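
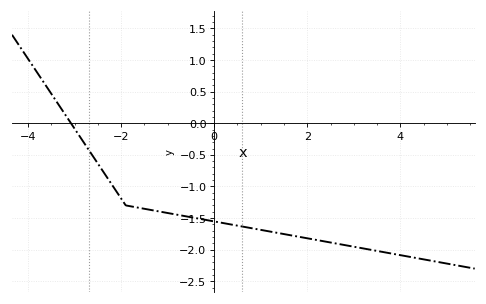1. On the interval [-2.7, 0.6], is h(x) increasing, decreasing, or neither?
decreasing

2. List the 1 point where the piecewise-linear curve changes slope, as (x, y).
(-1.9, -1.3)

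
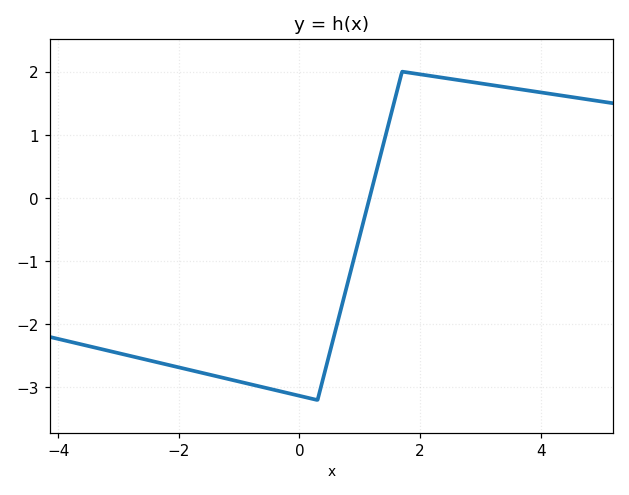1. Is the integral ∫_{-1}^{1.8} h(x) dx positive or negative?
negative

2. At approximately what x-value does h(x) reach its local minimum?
0.2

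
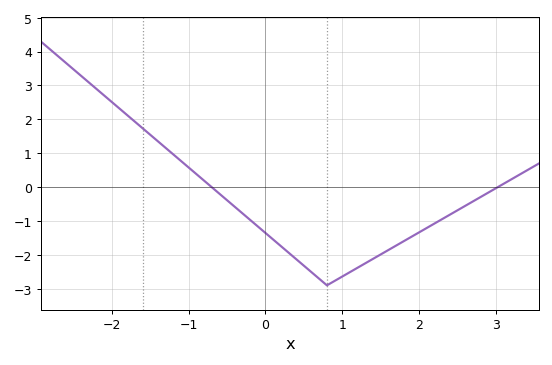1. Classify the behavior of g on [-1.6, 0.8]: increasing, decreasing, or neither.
decreasing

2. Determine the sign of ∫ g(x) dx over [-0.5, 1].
negative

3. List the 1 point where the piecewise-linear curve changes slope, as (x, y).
(0.8, -2.9)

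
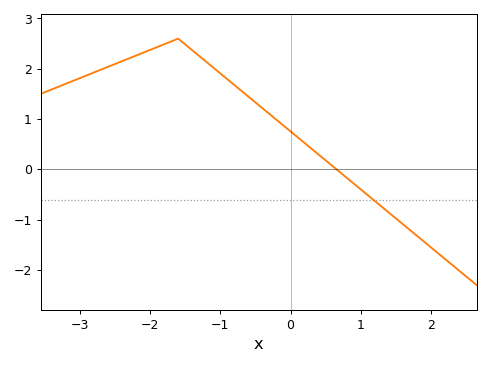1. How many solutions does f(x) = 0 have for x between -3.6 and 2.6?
1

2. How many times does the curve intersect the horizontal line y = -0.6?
1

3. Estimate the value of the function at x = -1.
1.91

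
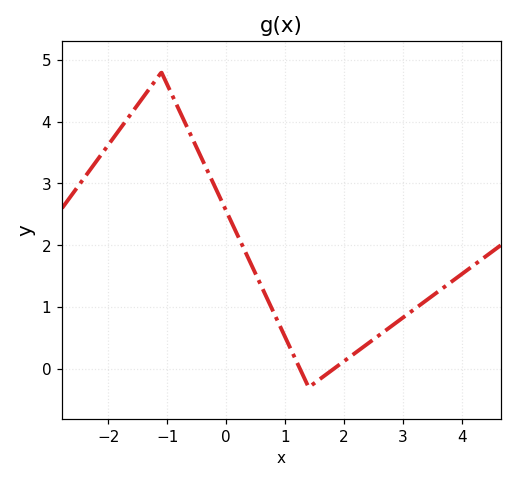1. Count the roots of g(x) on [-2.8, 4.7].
2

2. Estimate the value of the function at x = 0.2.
2.1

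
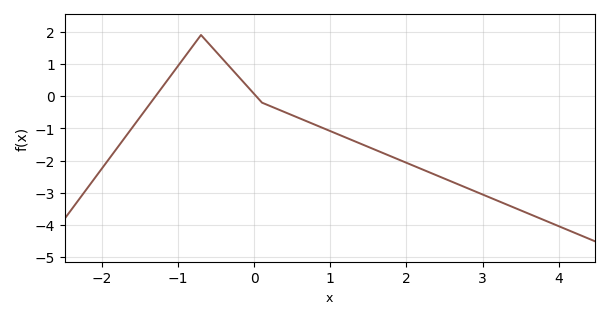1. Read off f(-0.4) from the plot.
1.1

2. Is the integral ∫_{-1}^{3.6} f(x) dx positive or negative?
negative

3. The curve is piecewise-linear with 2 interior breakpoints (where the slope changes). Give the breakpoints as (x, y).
(-0.7, 1.9); (0.1, -0.2)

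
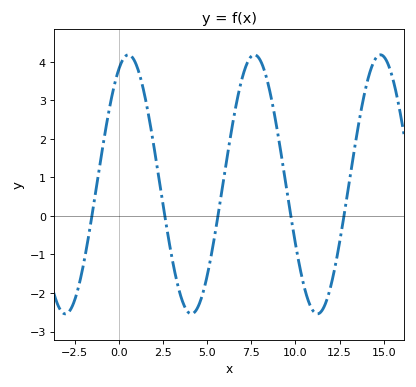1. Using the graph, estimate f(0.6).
4.2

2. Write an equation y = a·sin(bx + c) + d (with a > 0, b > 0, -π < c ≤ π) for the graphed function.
y = 3.36sin(0.88x + 1.1) + 0.82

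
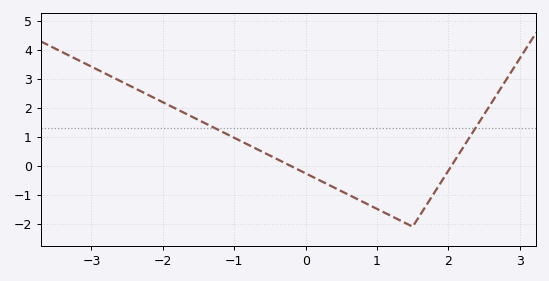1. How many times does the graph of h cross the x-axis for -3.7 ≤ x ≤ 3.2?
2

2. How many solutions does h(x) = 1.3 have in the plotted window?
2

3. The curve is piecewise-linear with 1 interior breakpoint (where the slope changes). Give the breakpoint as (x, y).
(1.5, -2.1)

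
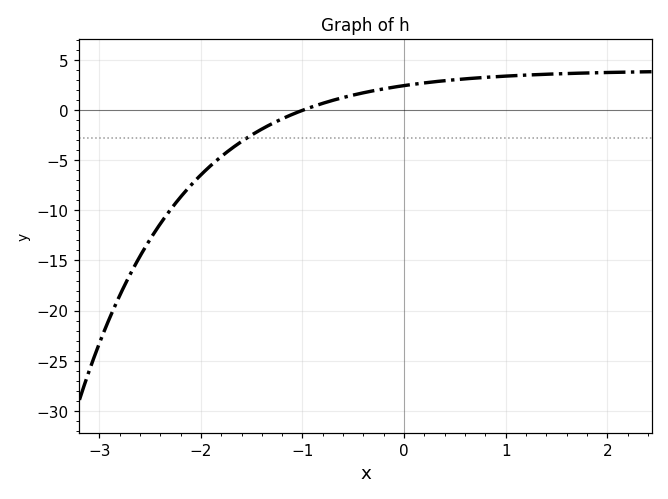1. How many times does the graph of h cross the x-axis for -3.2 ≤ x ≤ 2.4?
1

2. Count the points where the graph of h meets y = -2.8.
1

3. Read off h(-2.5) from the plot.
-12.9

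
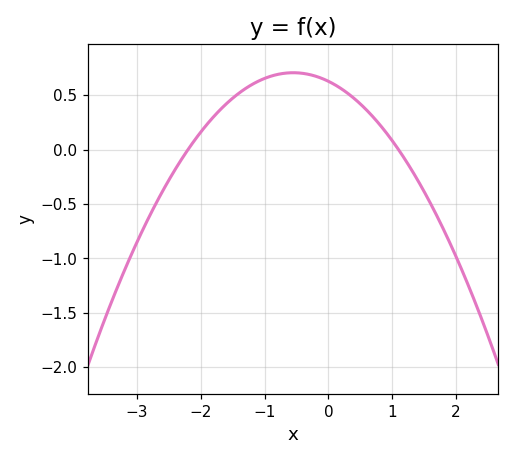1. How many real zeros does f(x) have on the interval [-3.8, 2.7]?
2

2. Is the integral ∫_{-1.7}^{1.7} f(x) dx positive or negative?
positive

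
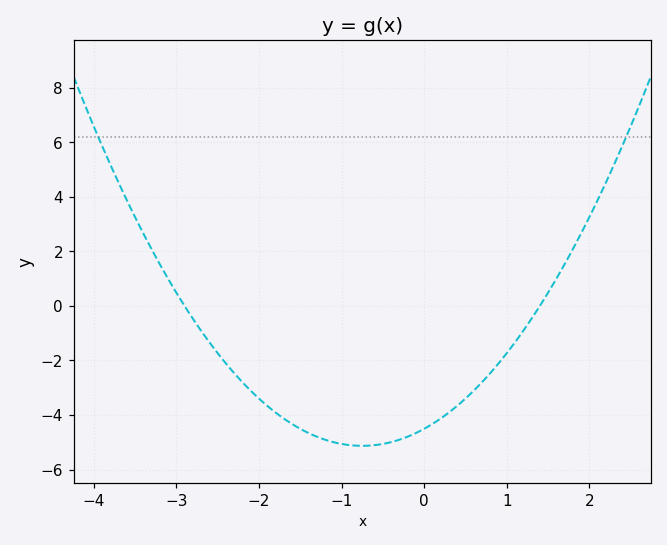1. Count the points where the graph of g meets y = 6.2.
2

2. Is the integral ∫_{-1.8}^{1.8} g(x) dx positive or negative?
negative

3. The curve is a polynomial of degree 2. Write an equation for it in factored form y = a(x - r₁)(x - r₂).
y = 1.11(x + 2.9)(x - 1.4)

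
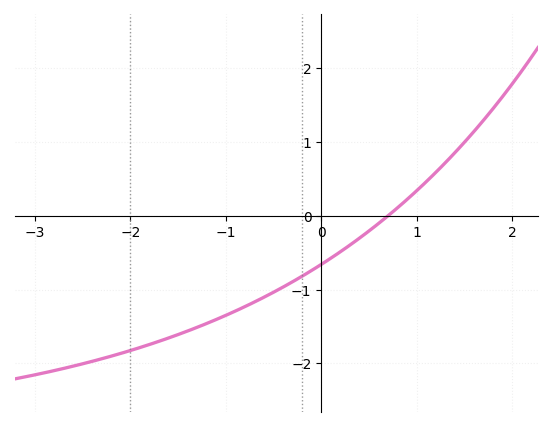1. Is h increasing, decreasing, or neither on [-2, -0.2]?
increasing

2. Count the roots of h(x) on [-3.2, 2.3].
1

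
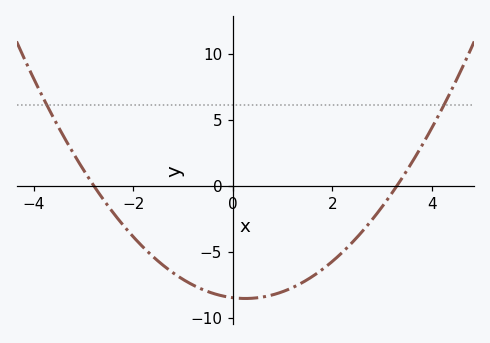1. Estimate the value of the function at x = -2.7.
-0.552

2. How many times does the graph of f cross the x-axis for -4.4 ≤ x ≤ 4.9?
2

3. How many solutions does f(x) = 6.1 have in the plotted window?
2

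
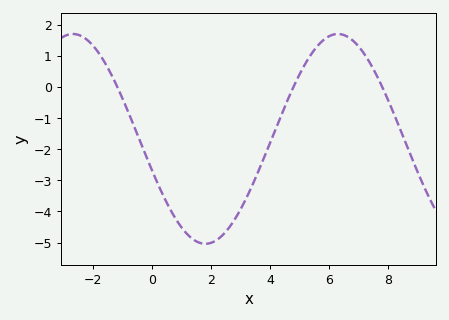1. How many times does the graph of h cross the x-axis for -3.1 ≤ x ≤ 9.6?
3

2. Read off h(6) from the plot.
1.62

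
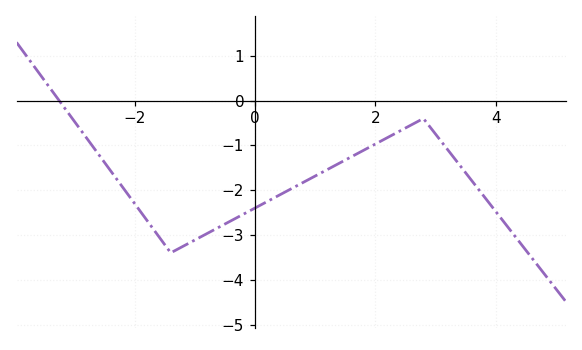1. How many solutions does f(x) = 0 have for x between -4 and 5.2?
1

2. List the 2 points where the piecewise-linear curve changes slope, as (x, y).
(-1.4, -3.4); (2.8, -0.4)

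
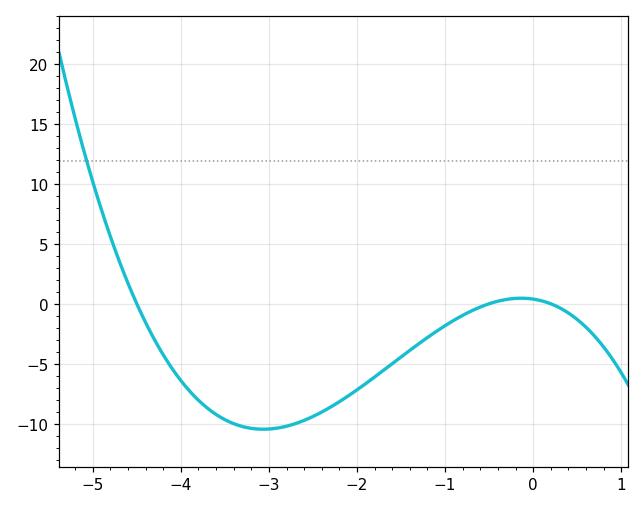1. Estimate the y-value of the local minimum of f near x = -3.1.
-10.5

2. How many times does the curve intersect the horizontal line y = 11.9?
1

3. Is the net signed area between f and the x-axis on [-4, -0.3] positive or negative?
negative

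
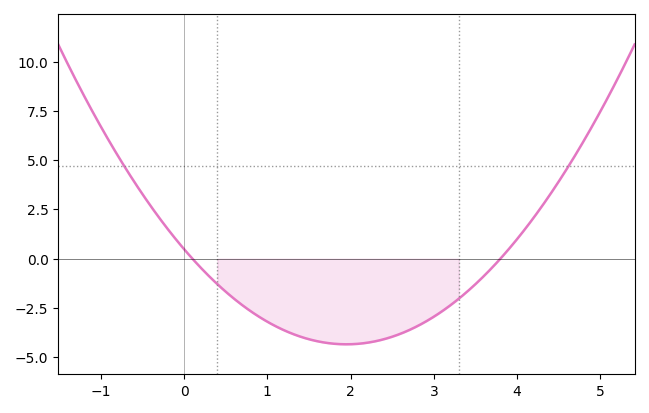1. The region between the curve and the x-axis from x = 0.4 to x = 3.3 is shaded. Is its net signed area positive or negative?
negative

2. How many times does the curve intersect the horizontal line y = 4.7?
2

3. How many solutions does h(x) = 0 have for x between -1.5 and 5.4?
2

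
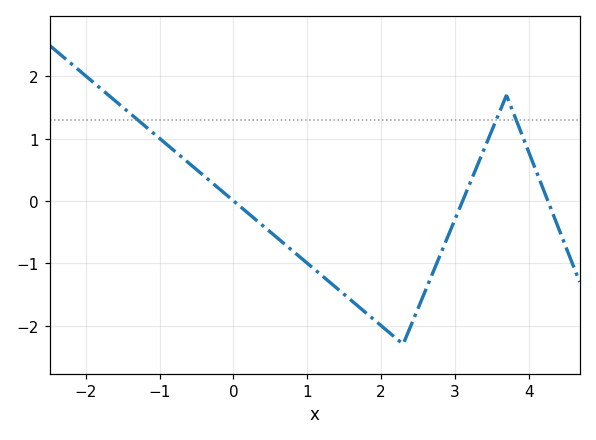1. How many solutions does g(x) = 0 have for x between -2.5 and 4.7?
3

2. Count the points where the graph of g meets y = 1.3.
3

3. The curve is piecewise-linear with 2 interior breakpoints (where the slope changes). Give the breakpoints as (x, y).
(2.3, -2.3); (3.7, 1.7)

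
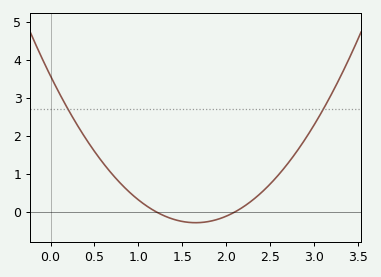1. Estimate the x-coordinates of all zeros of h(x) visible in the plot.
1.2, 2.1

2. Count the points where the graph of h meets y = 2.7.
2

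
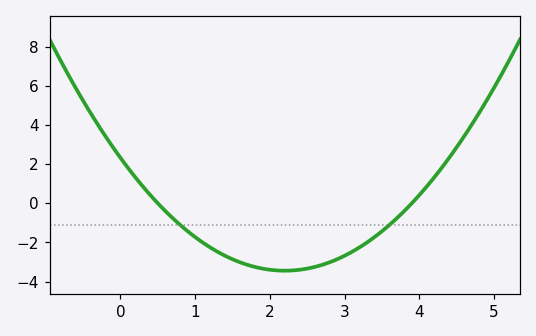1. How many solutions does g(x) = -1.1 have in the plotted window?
2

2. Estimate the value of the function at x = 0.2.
1.4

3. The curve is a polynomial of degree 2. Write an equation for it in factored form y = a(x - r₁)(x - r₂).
y = 1.19(x - 0.5)(x - 3.9)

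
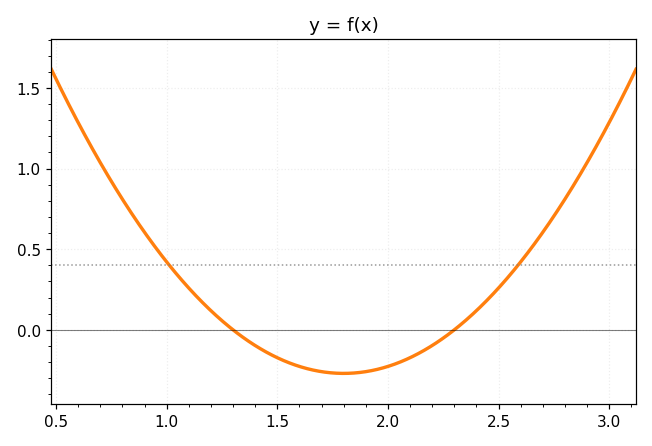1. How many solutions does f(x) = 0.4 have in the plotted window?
2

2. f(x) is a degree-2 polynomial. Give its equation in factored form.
y = 1.08(x - 1.3)(x - 2.3)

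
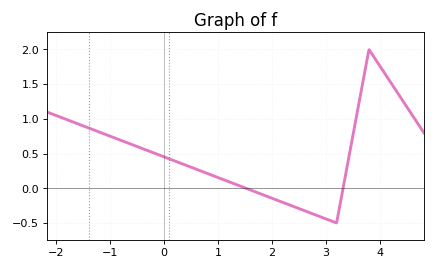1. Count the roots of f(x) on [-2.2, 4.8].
2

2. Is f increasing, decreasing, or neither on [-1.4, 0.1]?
decreasing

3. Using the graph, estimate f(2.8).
-0.4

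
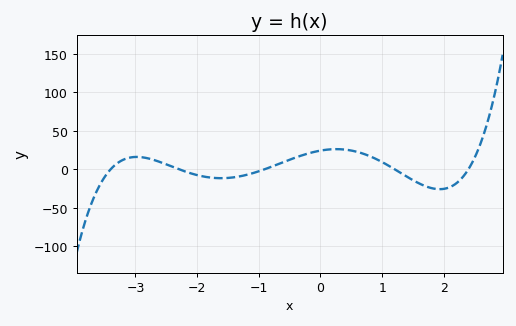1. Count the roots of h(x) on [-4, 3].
5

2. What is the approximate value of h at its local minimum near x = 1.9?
-26.1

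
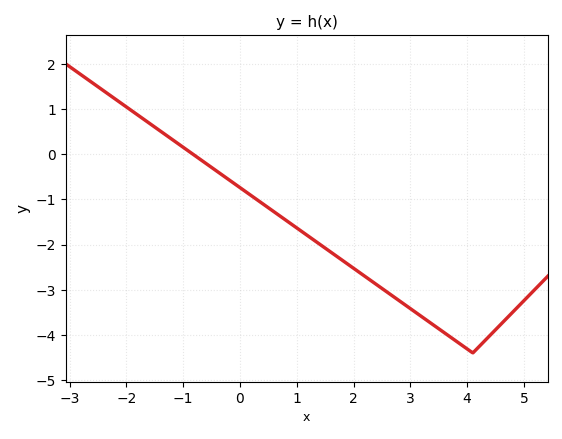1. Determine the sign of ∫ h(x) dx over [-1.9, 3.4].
negative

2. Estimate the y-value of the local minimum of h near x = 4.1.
-4.4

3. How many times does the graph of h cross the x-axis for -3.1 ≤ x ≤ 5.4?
1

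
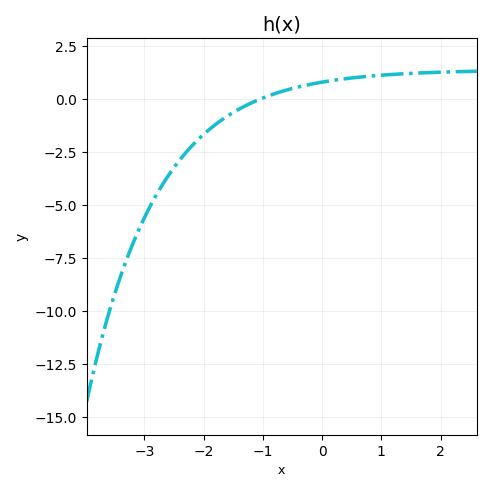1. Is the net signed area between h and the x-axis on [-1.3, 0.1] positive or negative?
positive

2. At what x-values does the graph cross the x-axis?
-1.05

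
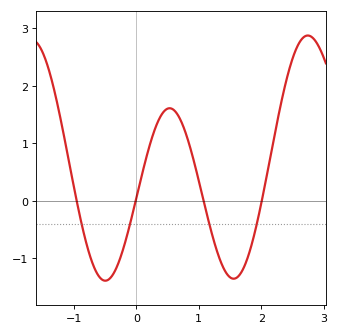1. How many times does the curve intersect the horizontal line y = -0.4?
4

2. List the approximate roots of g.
-1, 0, 1.1, 2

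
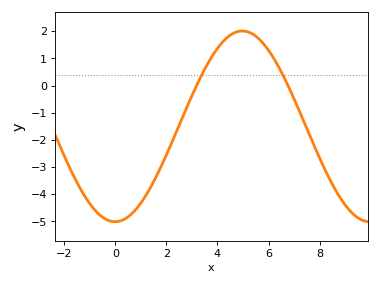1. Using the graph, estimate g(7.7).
-2.02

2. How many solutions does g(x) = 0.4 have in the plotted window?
2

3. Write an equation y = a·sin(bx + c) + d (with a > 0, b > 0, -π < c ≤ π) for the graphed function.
y = 3.51sin(0.63x - 1.56) - 1.5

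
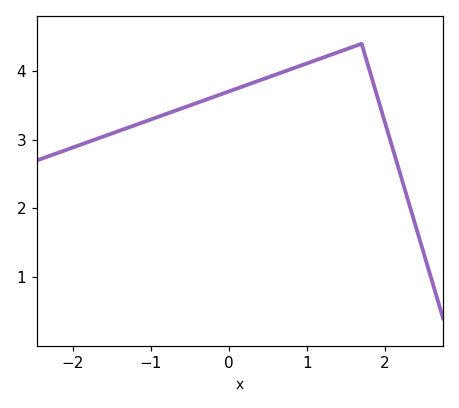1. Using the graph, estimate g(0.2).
3.79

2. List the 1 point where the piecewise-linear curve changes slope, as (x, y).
(1.7, 4.4)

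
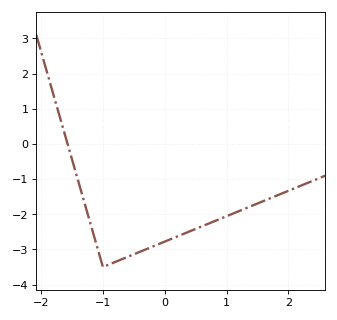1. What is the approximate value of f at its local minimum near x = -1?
-3.5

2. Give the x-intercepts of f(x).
-1.6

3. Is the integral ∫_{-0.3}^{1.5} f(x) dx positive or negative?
negative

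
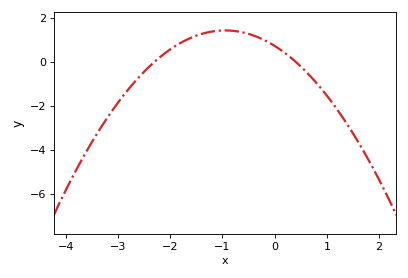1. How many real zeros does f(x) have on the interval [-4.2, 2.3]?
2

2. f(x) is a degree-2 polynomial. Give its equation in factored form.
y = -0.78(x + 2.3)(x - 0.4)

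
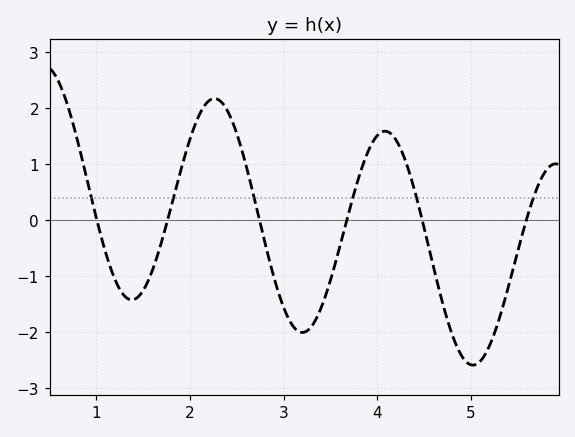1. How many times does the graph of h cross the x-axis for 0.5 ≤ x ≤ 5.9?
6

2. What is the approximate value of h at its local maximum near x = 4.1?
1.59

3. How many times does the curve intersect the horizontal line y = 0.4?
6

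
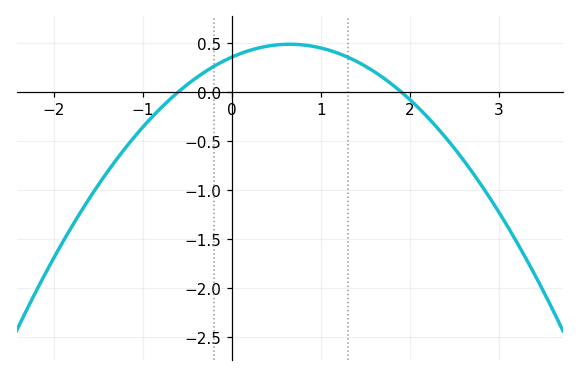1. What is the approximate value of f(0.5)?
0.5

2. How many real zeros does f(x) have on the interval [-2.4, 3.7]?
2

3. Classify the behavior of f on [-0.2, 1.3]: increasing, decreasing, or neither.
neither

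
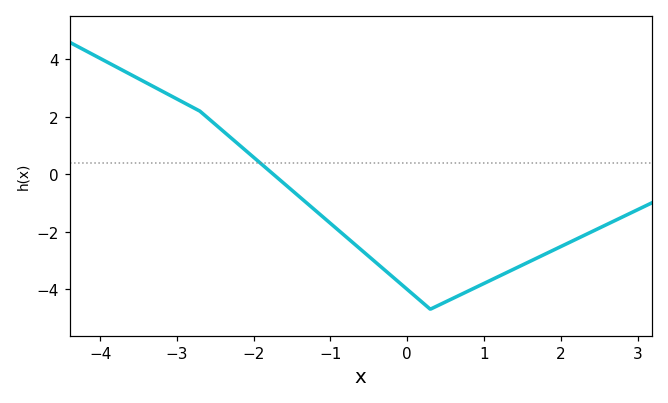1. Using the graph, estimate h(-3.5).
3.33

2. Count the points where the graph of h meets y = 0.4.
1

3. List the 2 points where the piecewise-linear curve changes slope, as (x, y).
(-2.7, 2.2); (0.3, -4.7)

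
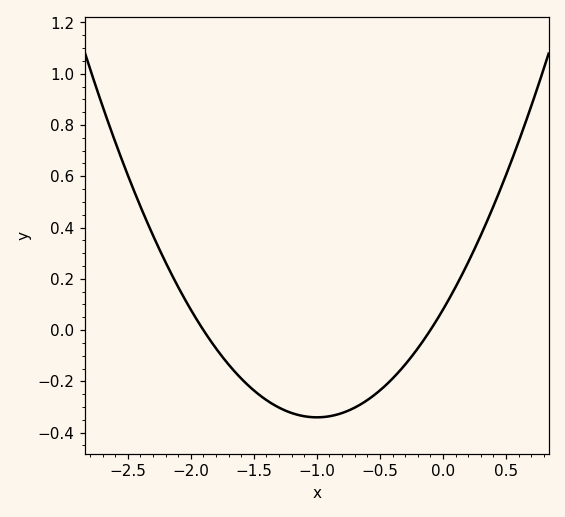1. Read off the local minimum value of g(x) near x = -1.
-0.34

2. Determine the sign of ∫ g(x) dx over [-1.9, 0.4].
negative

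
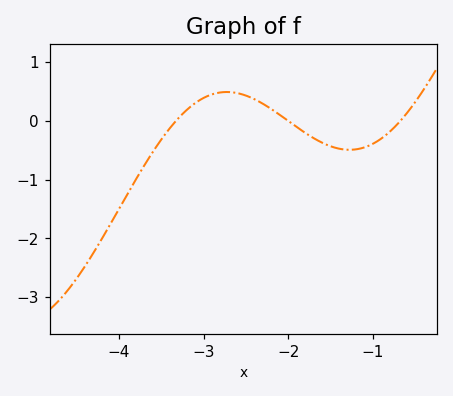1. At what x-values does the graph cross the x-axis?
-3.3, -2, -0.7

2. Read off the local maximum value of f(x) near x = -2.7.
0.5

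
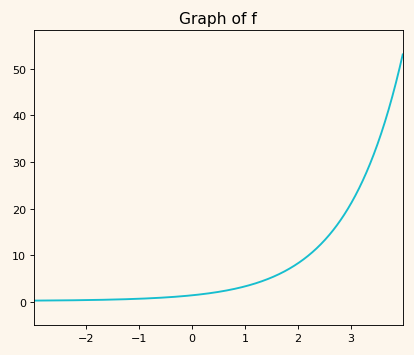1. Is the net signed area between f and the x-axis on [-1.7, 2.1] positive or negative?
positive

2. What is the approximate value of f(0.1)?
1.59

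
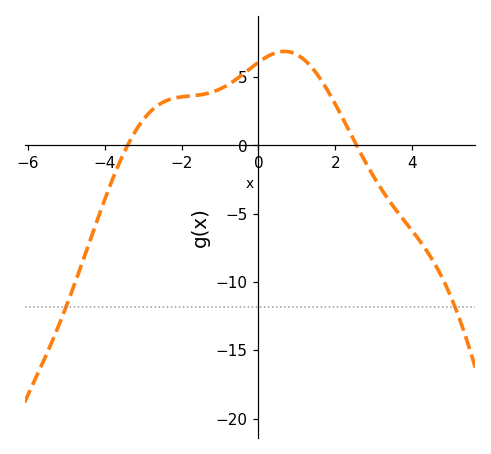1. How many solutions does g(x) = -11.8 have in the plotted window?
2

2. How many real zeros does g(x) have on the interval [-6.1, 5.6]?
2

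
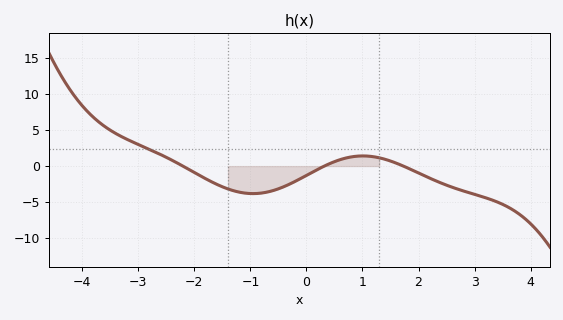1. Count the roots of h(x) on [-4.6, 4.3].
3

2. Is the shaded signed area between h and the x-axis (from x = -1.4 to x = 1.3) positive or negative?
negative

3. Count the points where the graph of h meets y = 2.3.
1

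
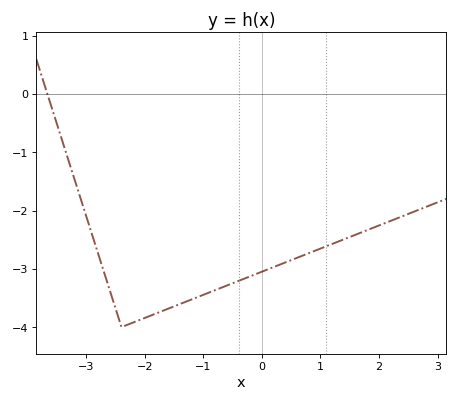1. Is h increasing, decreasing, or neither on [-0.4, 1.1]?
increasing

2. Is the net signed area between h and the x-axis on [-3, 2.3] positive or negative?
negative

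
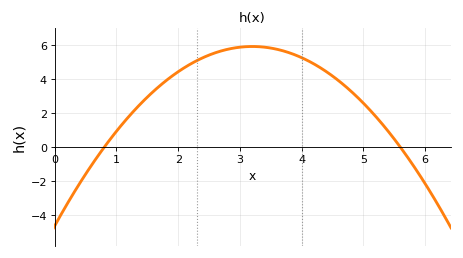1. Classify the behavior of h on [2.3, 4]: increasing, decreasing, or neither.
neither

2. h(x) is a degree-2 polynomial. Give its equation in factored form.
y = -1.03(x - 0.8)(x - 5.6)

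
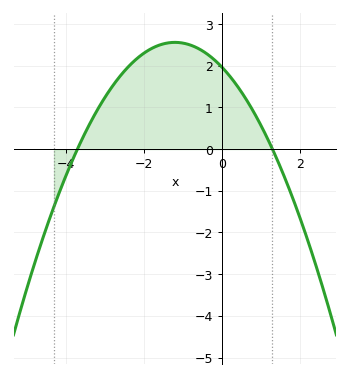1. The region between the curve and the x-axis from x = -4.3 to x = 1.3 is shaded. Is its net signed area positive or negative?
positive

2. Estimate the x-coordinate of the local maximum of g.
-1.2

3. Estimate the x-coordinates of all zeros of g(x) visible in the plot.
-3.8, 1.2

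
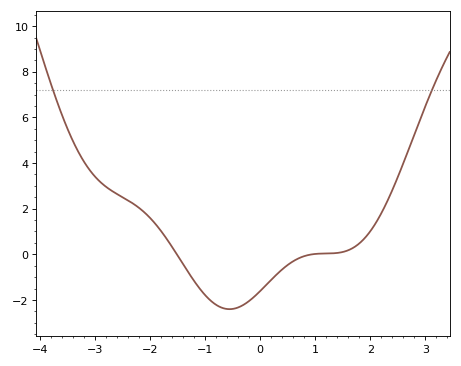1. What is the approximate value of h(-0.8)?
-2.2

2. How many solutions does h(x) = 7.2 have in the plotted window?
2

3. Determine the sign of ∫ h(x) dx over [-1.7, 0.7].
negative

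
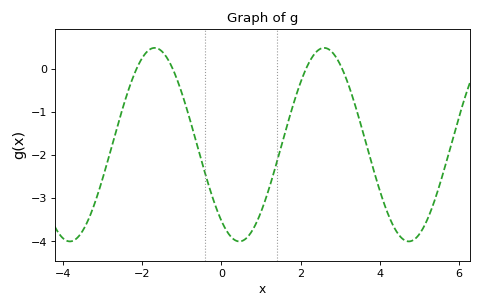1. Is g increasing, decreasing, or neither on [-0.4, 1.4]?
neither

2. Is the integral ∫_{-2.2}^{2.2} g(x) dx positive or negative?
negative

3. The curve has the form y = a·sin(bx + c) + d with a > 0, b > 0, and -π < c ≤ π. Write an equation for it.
y = 2.24sin(1.5x - 2.2) - 1.76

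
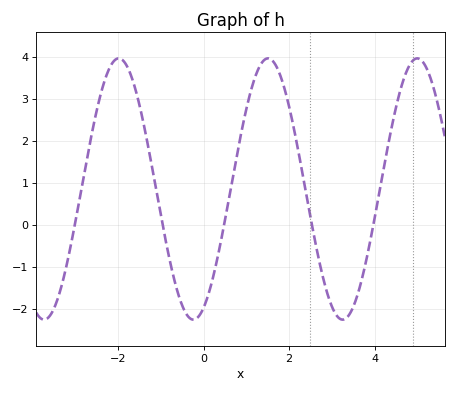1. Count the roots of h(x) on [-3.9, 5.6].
5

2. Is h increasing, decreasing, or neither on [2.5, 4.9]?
neither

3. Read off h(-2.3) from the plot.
3.5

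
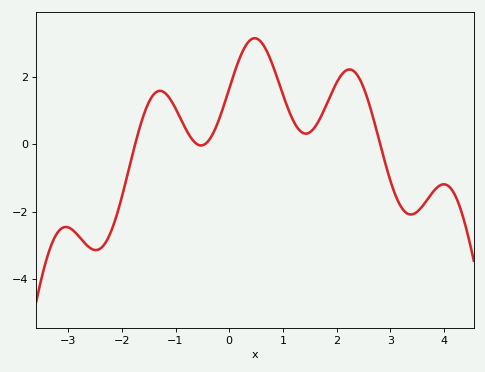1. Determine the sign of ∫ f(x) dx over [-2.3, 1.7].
positive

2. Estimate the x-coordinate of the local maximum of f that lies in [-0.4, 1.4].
0.473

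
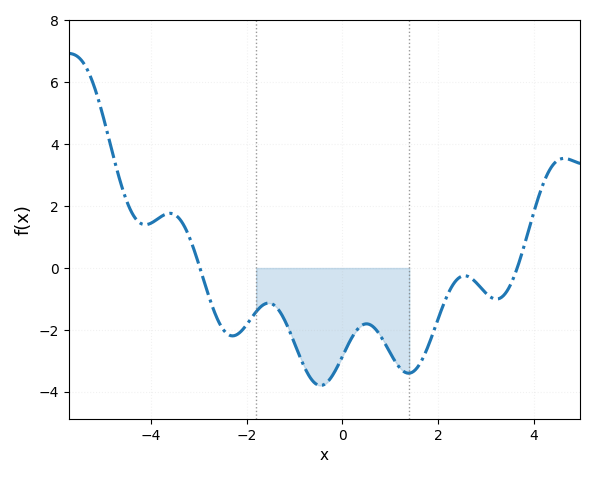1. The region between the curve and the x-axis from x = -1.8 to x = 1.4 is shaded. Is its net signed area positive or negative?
negative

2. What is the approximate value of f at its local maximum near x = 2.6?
-0.25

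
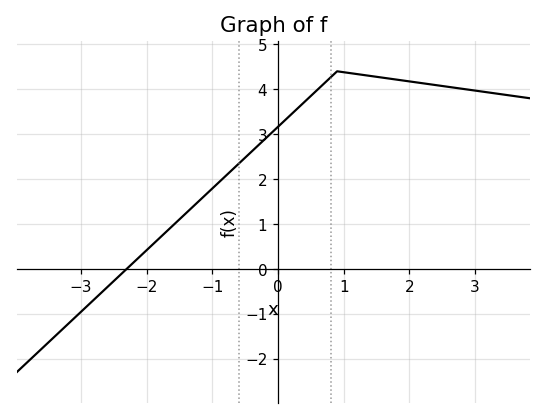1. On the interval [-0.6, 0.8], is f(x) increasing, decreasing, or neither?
increasing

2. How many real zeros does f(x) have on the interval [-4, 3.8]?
1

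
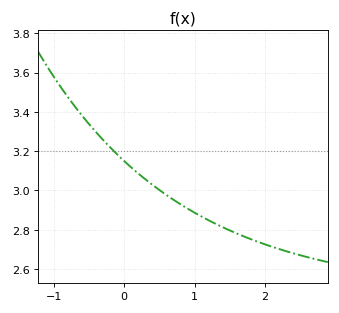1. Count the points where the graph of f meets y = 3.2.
1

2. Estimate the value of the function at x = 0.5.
3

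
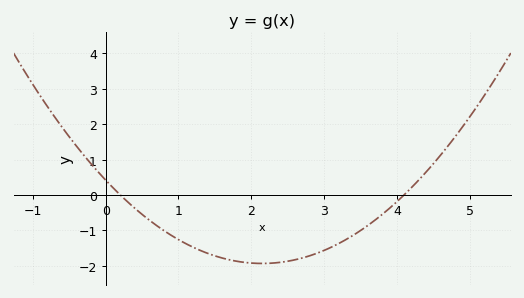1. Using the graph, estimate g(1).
-1.26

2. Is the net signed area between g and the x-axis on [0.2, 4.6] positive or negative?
negative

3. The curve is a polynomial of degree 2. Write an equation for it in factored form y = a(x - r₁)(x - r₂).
y = 0.51(x - 0.2)(x - 4.1)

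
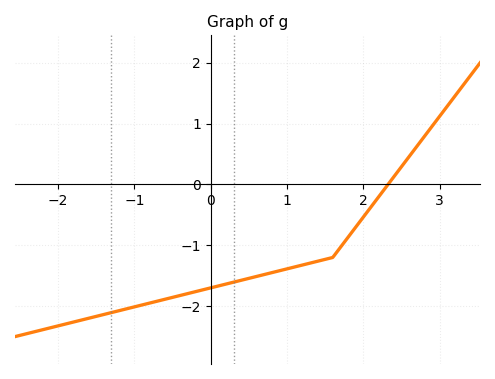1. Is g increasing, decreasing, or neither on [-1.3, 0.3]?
increasing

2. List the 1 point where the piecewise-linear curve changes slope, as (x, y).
(1.6, -1.2)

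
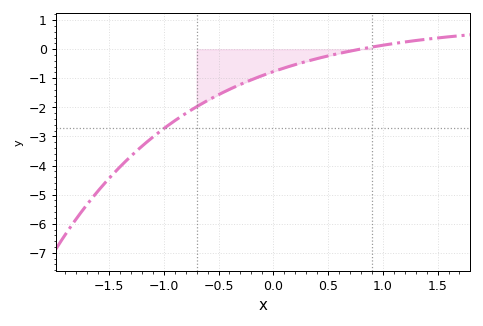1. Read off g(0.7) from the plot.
-0.1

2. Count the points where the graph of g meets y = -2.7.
1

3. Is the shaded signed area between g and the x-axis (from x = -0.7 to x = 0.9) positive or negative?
negative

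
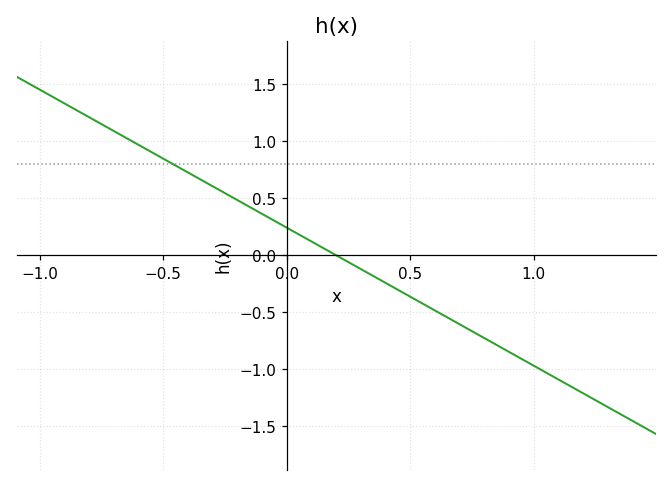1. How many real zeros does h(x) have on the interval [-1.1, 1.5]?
1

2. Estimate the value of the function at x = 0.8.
-0.726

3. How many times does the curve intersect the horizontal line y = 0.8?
1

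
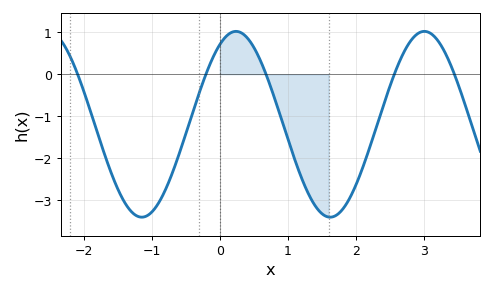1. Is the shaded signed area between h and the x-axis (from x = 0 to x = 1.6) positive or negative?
negative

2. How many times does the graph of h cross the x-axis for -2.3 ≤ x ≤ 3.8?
5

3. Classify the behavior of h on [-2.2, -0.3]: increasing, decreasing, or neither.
neither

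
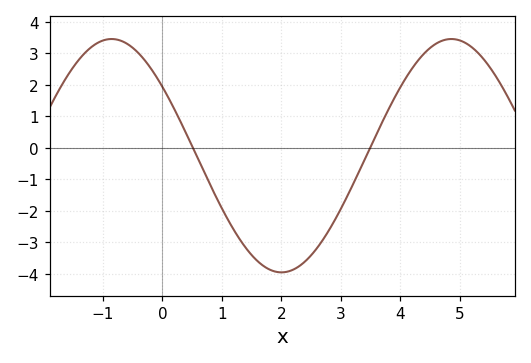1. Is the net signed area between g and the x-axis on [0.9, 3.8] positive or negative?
negative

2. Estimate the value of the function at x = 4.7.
3.4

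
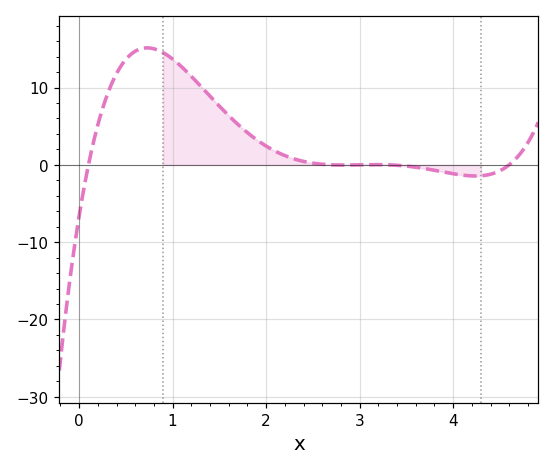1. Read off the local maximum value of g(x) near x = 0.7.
15.1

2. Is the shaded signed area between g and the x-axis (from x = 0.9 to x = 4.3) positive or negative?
positive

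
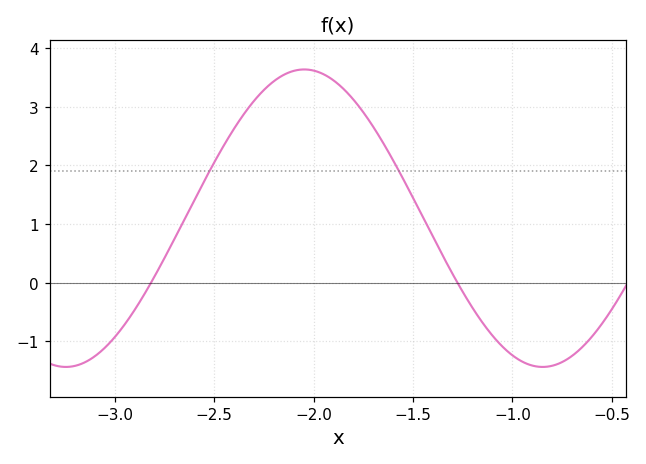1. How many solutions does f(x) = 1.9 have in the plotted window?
2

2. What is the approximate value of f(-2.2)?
3.44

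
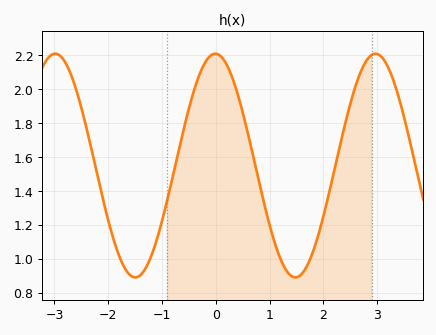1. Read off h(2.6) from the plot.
2.02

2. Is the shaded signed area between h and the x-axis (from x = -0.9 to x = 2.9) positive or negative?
positive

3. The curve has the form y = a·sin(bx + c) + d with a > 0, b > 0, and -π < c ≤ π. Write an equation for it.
y = 0.66sin(2.1x + 1.6) + 1.55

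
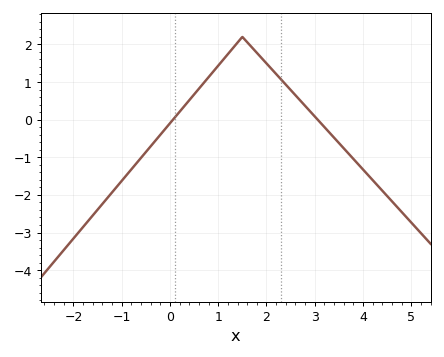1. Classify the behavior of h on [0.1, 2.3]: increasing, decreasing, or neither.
neither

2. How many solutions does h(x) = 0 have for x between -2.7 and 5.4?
2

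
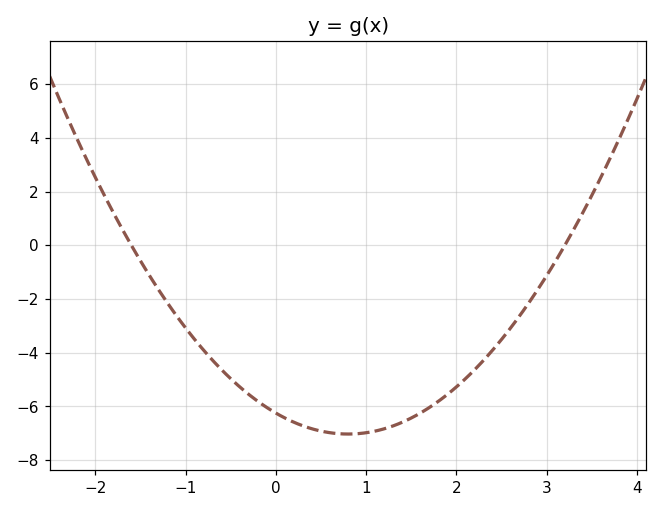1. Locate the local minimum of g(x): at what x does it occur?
0.8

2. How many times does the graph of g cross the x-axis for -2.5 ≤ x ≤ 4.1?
2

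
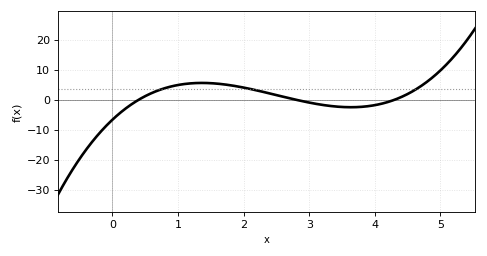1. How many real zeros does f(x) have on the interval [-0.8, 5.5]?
3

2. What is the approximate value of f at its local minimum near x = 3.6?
-2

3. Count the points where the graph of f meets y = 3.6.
3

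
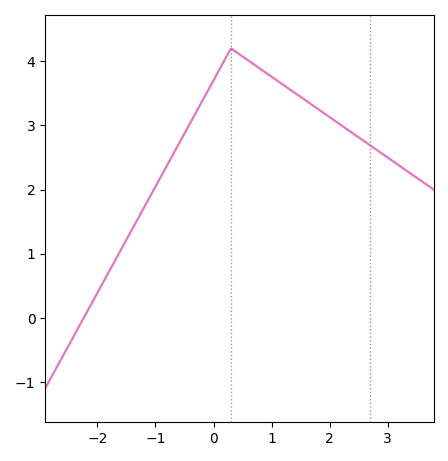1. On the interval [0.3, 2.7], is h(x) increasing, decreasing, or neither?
decreasing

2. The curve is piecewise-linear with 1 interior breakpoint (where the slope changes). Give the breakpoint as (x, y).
(0.3, 4.2)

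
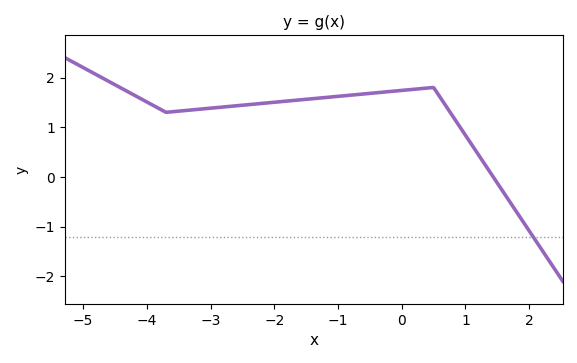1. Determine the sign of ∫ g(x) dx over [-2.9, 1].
positive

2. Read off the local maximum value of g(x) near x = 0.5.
1.8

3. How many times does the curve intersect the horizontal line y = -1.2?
1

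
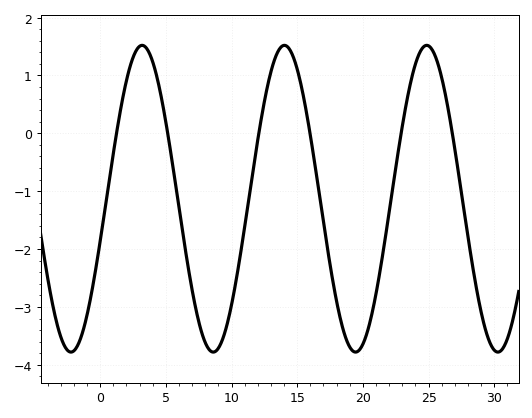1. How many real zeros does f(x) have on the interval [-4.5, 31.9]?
6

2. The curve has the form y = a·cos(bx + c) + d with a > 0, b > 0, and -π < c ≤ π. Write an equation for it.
y = 2.65cos(0.58x - 1.9) - 1.13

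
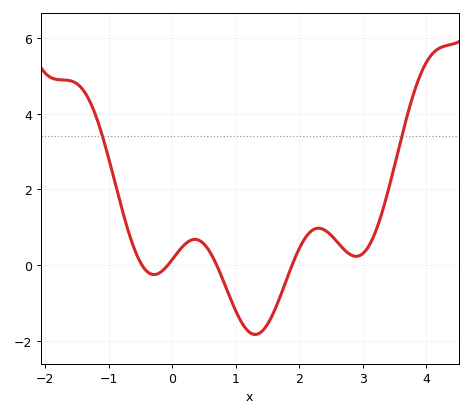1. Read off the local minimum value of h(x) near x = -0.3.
-0.248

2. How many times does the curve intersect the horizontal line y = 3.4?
2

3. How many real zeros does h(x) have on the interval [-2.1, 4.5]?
4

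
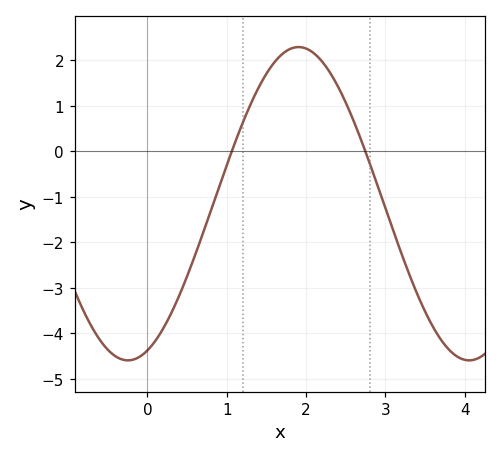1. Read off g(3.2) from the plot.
-2.23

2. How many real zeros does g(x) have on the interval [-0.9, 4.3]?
2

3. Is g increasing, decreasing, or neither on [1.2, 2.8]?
neither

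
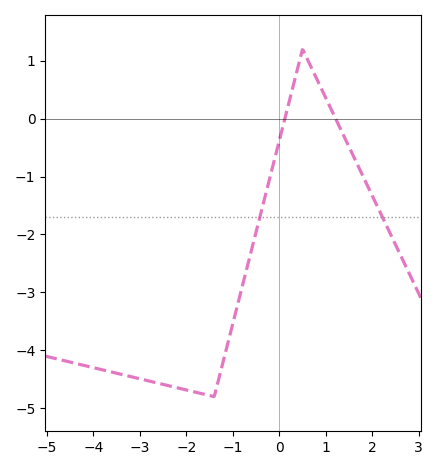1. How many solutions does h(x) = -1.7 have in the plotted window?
2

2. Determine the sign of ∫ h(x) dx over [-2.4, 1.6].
negative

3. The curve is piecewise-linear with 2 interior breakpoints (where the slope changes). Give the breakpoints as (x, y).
(-1.4, -4.8); (0.5, 1.2)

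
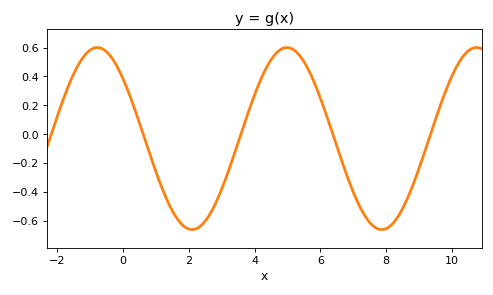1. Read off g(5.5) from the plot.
0.503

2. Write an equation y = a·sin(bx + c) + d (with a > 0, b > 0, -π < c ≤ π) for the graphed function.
y = 0.63sin(1.09x + 2.42) - 0.03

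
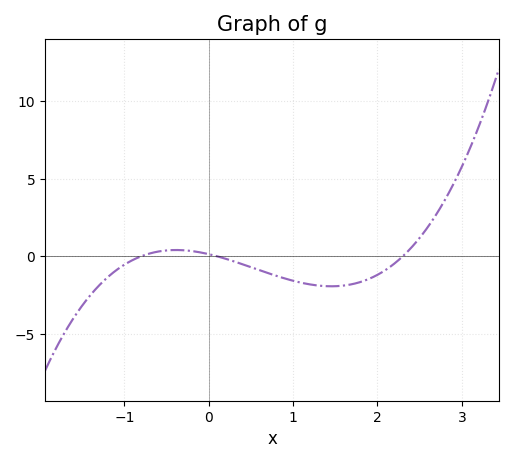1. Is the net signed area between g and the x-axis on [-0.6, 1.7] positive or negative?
negative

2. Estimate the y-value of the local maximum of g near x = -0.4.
0.5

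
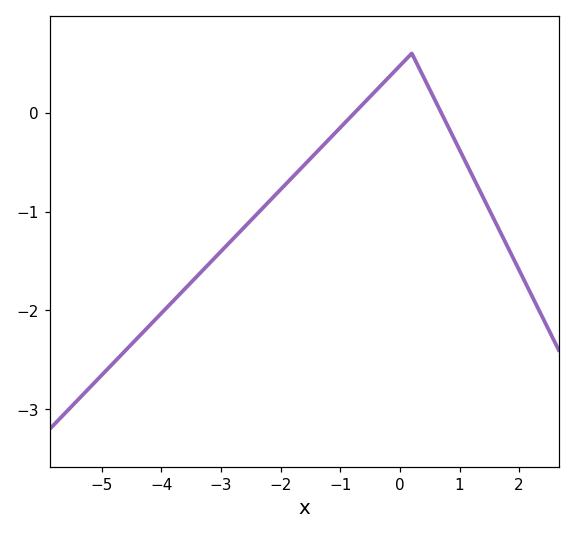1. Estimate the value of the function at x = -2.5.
-1.1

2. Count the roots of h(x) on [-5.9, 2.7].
2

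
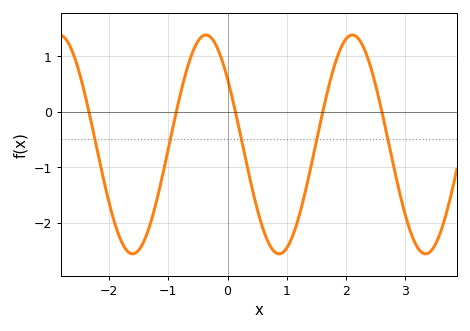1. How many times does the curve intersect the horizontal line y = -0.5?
5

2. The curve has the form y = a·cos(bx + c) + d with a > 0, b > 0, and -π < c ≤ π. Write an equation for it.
y = 1.97cos(2.5x + 0.93) - 0.59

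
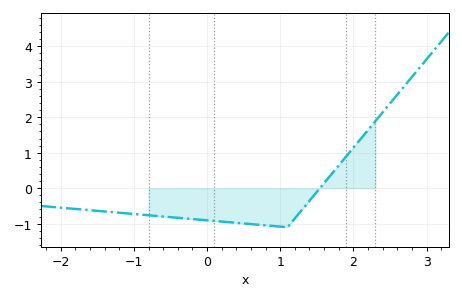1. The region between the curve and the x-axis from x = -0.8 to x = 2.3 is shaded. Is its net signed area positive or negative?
negative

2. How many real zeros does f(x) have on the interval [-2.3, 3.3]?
1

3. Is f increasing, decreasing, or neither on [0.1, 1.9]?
neither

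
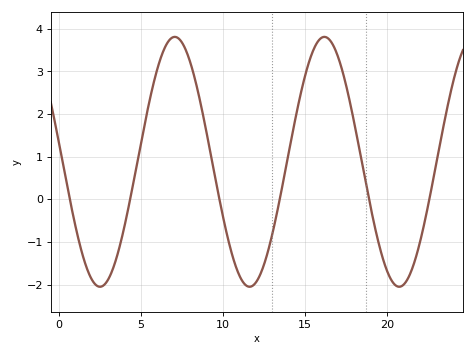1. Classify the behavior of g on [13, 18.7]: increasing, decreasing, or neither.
neither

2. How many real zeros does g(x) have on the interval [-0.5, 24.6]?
6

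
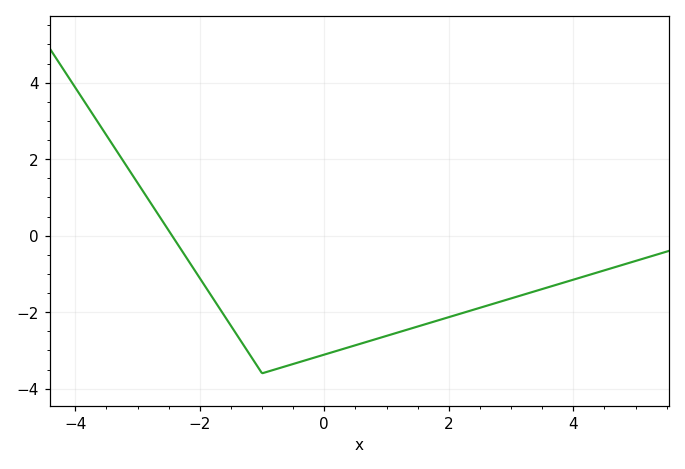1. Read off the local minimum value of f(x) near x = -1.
-3.6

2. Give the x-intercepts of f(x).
-2.4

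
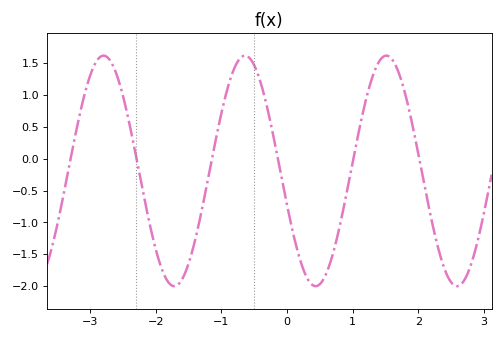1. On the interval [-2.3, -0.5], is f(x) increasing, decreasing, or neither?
neither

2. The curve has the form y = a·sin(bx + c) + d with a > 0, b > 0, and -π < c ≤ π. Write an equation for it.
y = 1.81sin(2.9x - 2.8) - 0.19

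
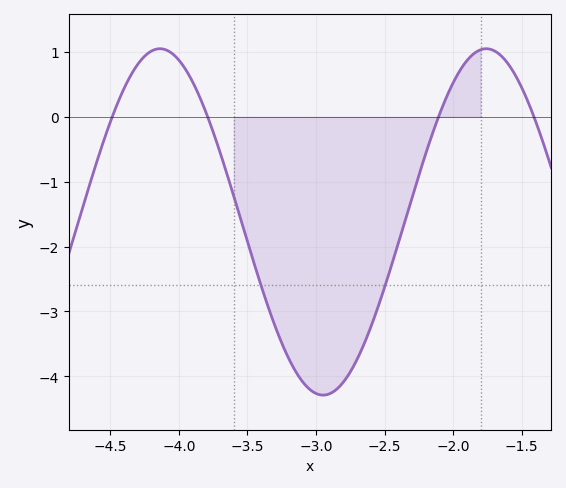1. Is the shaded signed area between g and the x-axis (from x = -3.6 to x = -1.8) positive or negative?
negative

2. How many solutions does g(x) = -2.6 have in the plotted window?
2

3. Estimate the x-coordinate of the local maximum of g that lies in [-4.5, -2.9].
-4.15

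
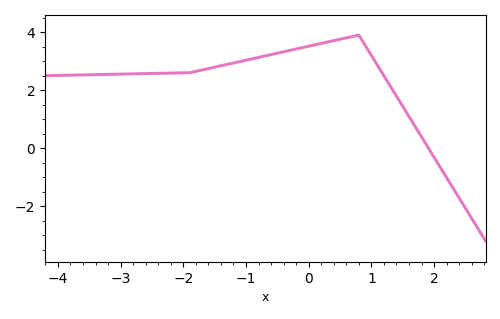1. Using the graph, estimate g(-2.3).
2.58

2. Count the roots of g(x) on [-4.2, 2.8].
1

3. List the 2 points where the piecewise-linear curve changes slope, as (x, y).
(-1.9, 2.6); (0.8, 3.9)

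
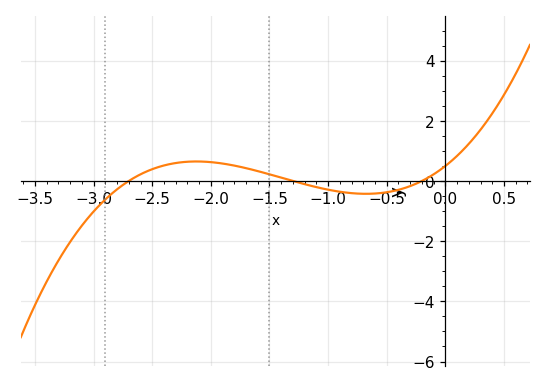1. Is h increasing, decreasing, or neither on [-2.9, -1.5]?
neither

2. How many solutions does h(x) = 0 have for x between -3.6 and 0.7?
3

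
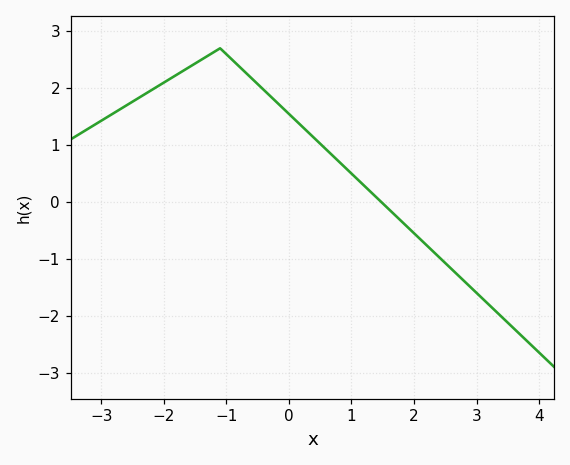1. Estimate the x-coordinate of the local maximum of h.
-1.2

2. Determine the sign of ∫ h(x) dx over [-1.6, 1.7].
positive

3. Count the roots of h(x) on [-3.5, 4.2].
1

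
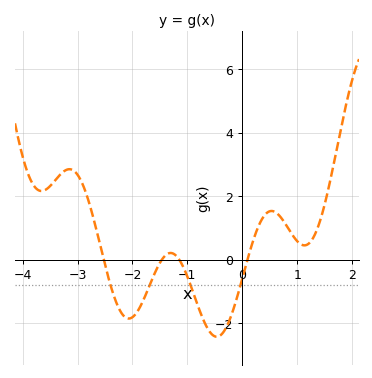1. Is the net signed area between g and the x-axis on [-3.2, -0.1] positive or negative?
negative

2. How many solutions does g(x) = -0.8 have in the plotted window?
4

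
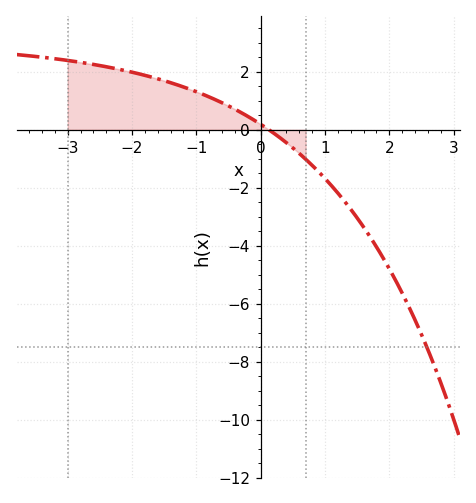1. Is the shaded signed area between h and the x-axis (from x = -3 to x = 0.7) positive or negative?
positive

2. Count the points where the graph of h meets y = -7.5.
1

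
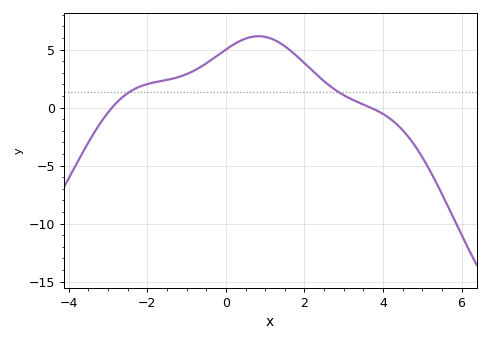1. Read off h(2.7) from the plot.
1.73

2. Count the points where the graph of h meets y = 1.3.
2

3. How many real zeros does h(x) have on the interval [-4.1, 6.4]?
2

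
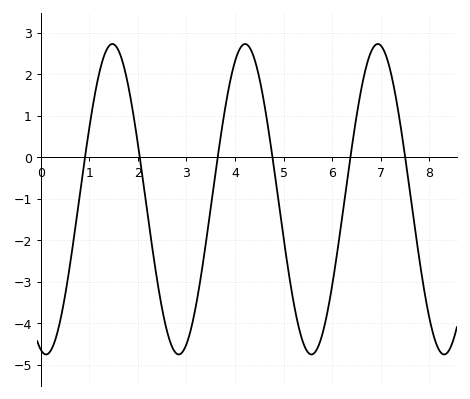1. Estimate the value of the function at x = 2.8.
-4.7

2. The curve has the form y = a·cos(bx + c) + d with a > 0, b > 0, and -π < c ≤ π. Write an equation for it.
y = 3.74cos(2.3x + 2.9) - 1.01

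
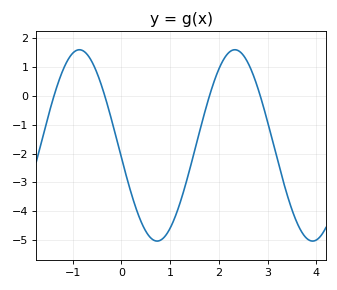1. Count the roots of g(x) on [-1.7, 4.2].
4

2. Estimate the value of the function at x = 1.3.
-3.2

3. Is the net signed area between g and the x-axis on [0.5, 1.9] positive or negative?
negative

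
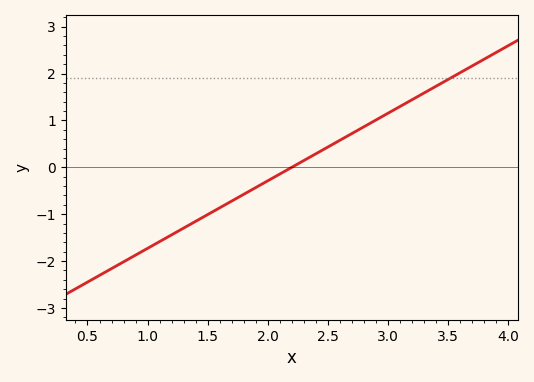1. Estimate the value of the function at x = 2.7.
0.72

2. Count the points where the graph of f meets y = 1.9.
1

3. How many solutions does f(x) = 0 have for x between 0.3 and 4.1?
1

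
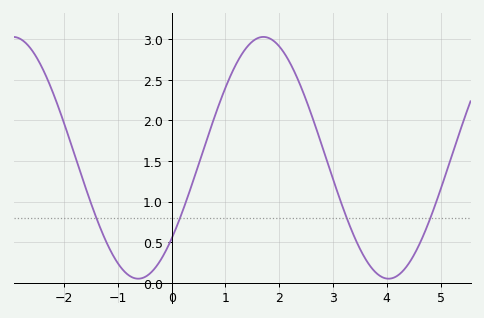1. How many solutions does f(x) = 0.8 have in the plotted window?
4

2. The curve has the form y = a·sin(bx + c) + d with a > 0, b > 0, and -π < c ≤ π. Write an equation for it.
y = 1.49sin(1.4x - 0.73) + 1.54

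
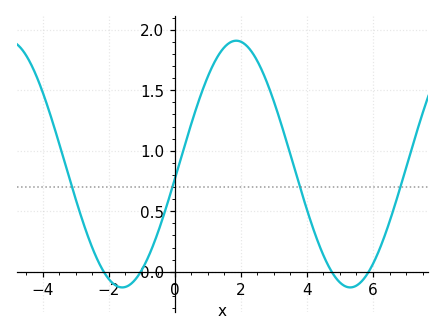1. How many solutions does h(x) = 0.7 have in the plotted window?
4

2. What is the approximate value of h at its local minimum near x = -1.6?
-0.15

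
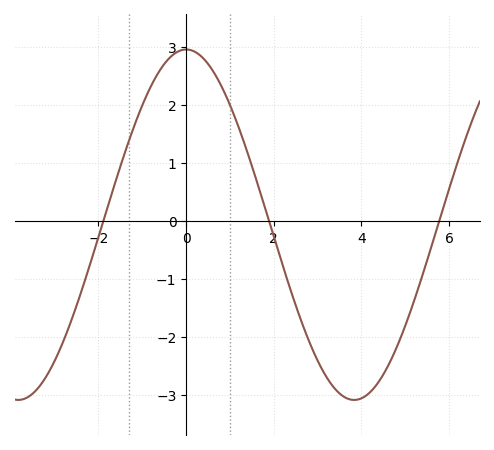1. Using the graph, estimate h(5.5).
-0.7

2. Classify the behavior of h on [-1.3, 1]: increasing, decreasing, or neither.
neither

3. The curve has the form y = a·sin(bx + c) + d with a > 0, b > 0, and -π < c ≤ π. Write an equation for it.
y = 3.02sin(0.82x + 1.6) - 0.06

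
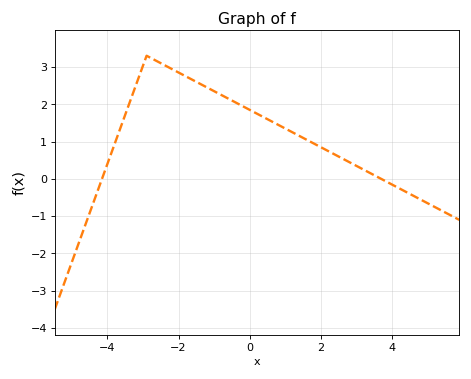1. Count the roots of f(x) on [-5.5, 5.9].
2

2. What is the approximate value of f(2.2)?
0.745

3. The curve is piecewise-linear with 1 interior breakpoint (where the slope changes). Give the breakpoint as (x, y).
(-2.9, 3.3)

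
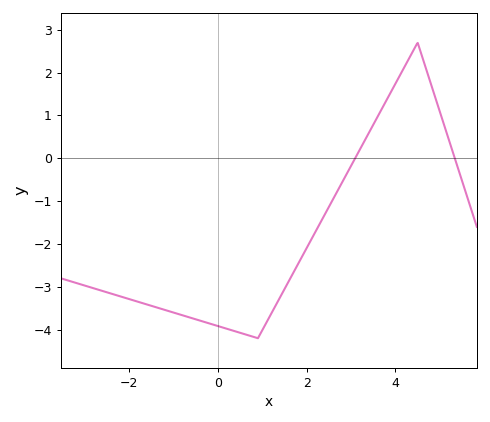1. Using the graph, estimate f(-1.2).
-3.54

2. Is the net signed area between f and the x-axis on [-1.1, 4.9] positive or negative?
negative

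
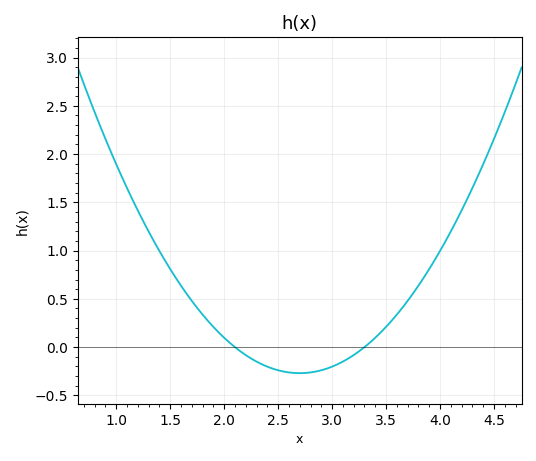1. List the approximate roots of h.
2.1, 3.3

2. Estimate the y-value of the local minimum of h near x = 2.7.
-0.27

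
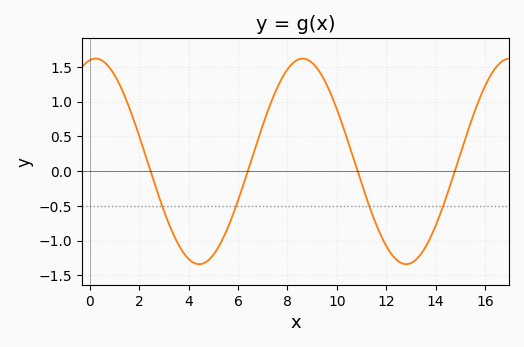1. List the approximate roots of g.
2.4, 6.4, 10.8, 14.8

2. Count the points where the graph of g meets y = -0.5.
4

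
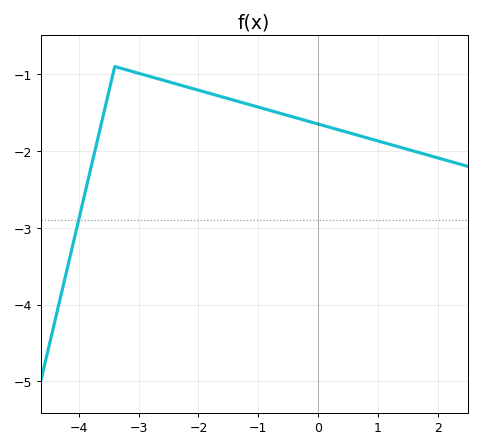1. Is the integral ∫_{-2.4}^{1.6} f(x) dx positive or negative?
negative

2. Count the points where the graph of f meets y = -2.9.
1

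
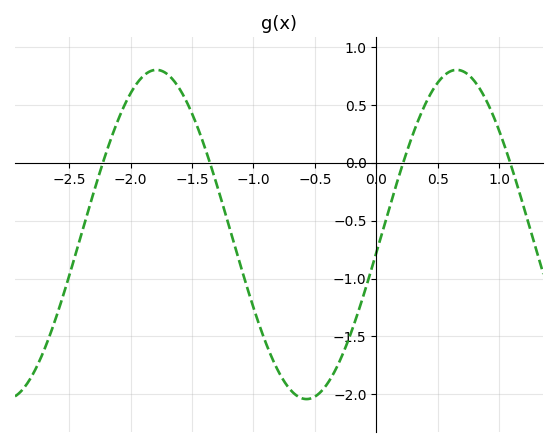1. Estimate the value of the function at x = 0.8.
0.702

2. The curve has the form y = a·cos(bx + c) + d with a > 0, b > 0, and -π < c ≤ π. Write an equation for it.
y = 1.42cos(2.57x - 1.68) - 0.62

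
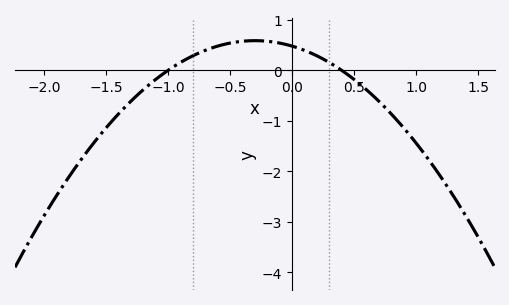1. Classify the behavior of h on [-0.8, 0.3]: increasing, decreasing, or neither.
neither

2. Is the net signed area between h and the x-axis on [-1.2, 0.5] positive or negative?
positive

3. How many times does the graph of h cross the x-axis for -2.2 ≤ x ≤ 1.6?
2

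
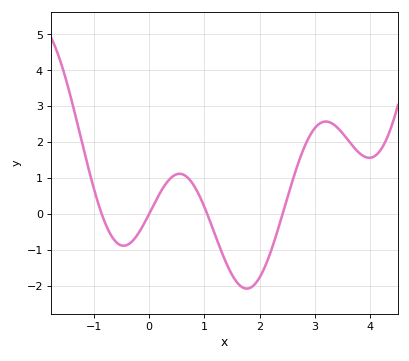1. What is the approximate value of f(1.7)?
-2.1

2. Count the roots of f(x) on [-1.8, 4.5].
4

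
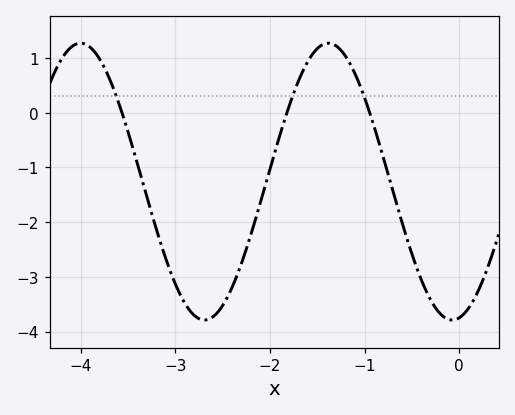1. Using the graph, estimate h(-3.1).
-2.7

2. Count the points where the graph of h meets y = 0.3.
3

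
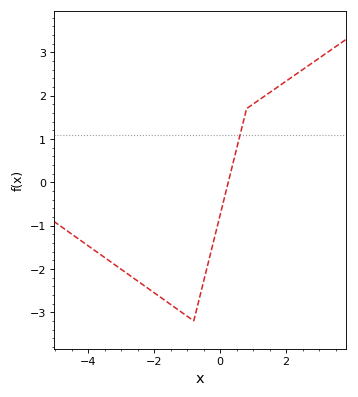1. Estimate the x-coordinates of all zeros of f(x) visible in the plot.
0.245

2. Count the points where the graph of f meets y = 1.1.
1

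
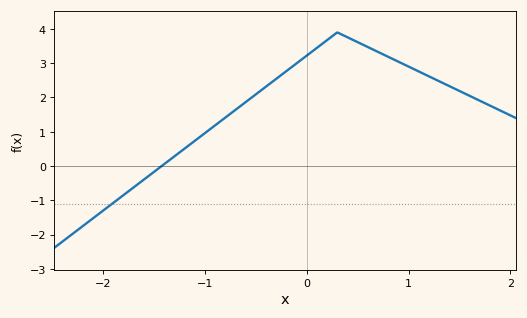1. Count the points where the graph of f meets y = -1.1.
1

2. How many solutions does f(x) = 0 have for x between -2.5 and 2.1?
1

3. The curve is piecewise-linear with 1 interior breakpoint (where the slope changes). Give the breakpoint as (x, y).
(0.3, 3.9)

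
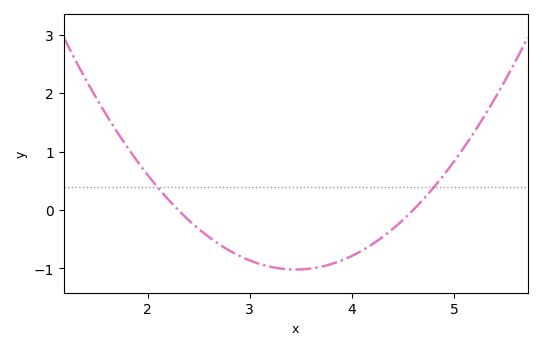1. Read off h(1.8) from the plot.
1.1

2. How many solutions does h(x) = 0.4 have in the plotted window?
2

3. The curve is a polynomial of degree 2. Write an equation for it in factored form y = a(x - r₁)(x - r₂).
y = 0.77(x - 2.3)(x - 4.6)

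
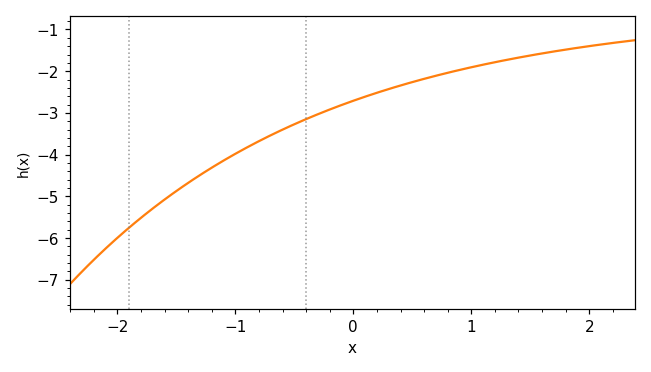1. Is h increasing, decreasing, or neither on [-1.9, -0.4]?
increasing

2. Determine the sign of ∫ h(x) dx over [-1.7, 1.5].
negative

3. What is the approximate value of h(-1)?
-4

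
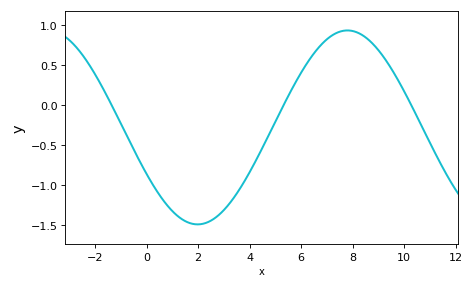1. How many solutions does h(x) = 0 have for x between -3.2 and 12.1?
3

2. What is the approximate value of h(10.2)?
0.049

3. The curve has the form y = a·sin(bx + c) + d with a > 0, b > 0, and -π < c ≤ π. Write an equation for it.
y = 1.21sin(0.54x - 2.64) - 0.28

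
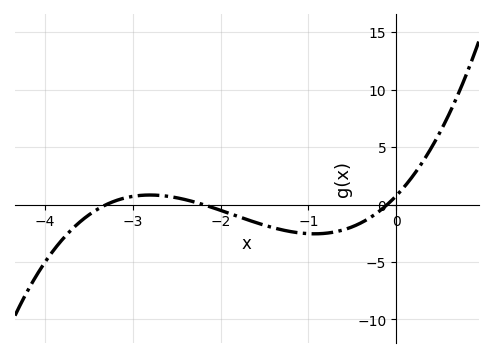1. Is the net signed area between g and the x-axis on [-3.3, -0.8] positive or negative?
negative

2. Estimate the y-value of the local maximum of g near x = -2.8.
0.826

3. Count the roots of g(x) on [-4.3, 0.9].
3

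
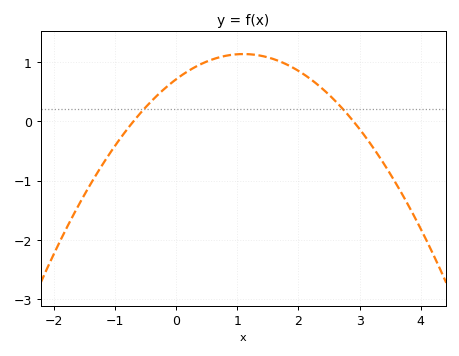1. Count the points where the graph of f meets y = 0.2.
2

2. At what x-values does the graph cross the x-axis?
-0.7, 2.9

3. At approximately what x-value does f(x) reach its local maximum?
1.1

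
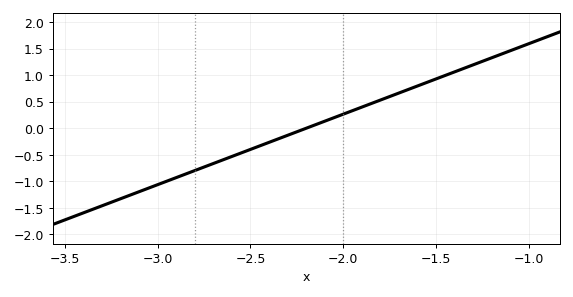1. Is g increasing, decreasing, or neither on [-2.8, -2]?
increasing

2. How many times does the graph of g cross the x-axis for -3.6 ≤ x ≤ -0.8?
1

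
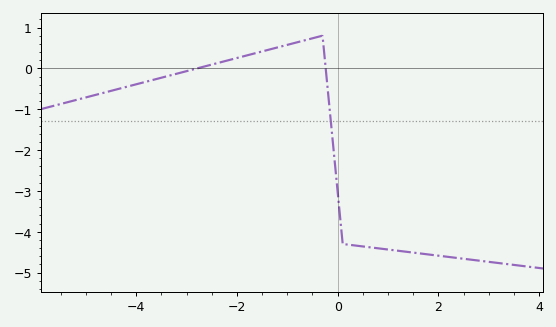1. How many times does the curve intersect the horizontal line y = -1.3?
1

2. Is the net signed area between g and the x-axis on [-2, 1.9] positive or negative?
negative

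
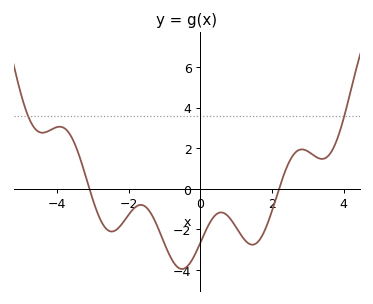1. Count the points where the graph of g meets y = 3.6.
2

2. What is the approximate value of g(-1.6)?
-0.8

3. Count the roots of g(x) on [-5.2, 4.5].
2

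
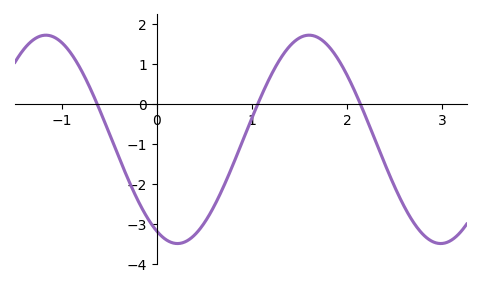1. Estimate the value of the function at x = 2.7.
-2.97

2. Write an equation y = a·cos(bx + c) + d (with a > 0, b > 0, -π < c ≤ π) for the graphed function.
y = 2.61cos(2.27x + 2.65) - 0.89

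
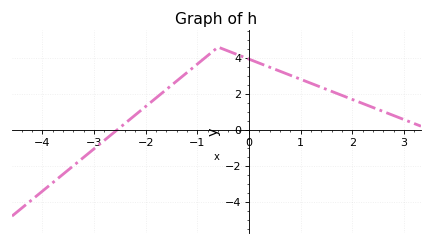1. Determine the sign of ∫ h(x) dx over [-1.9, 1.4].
positive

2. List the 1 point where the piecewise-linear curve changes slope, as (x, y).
(-0.6, 4.6)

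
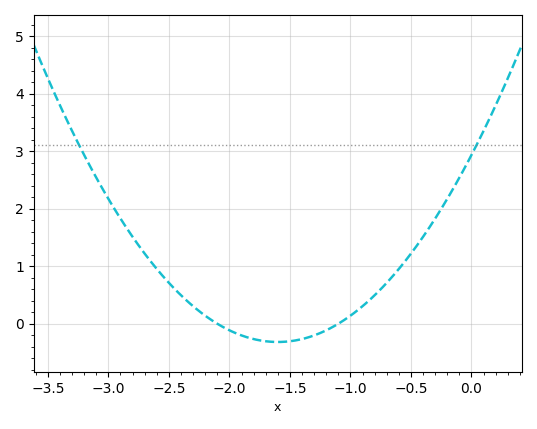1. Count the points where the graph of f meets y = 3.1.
2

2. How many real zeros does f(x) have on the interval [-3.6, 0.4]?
2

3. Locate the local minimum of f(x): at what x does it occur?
-1.6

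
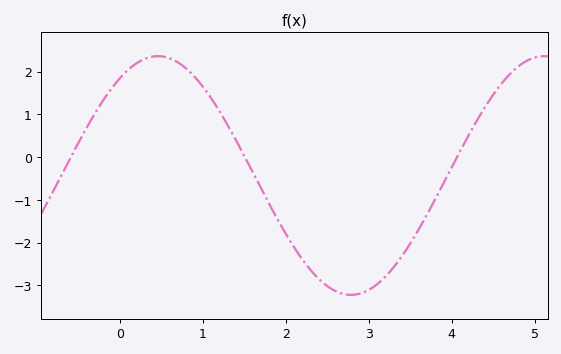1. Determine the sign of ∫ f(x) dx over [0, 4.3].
negative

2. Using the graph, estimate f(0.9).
1.88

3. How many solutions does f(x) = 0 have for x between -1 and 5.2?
3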